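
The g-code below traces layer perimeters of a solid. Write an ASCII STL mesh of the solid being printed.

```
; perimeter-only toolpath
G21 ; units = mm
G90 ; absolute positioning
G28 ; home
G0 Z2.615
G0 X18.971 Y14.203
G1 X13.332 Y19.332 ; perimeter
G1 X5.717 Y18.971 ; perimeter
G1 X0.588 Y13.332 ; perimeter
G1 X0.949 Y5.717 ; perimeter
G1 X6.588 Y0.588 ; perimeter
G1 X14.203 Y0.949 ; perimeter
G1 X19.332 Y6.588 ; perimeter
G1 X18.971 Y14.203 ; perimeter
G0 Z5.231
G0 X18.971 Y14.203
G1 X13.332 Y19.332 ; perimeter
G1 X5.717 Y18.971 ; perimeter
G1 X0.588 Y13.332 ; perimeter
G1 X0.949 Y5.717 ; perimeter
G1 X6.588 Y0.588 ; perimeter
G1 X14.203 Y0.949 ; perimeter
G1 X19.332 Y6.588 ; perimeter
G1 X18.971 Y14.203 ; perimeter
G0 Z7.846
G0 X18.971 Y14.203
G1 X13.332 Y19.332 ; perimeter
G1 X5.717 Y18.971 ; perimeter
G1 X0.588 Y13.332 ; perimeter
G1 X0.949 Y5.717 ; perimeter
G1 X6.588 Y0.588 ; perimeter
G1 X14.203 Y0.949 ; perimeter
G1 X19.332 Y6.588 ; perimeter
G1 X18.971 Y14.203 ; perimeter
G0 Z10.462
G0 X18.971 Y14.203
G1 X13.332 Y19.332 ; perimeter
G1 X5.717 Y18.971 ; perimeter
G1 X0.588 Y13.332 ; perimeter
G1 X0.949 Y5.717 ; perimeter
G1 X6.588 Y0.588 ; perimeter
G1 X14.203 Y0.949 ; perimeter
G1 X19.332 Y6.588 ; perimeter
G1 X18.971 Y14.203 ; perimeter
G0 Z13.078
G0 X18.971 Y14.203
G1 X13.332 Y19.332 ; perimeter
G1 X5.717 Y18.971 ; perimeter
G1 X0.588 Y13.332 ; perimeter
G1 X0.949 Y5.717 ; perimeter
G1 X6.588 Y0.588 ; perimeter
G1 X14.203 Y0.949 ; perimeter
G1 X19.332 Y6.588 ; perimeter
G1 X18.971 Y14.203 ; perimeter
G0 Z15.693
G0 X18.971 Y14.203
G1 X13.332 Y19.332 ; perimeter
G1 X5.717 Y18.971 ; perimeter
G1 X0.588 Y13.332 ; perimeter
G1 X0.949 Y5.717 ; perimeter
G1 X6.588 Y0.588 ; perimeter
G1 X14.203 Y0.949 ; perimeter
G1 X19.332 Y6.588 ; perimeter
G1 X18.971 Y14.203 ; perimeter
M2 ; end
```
solid part
  facet normal 0.0000 0.0000 -1.0000
    outer loop
      vertex 5.717 18.971 0.000
      vertex 13.332 19.332 0.000
      vertex 18.971 14.203 0.000
    endloop
  endfacet
  facet normal 0.0000 0.0000 -1.0000
    outer loop
      vertex 0.588 13.332 0.000
      vertex 5.717 18.971 0.000
      vertex 18.971 14.203 0.000
    endloop
  endfacet
  facet normal 0.0000 0.0000 -1.0000
    outer loop
      vertex 0.949 5.717 0.000
      vertex 0.588 13.332 0.000
      vertex 18.971 14.203 0.000
    endloop
  endfacet
  facet normal 0.0000 0.0000 -1.0000
    outer loop
      vertex 6.588 0.588 0.000
      vertex 0.949 5.717 0.000
      vertex 18.971 14.203 0.000
    endloop
  endfacet
  facet normal 0.0000 0.0000 -1.0000
    outer loop
      vertex 14.203 0.949 0.000
      vertex 6.588 0.588 0.000
      vertex 18.971 14.203 0.000
    endloop
  endfacet
  facet normal 0.0000 0.0000 -1.0000
    outer loop
      vertex 19.332 6.588 0.000
      vertex 14.203 0.949 0.000
      vertex 18.971 14.203 0.000
    endloop
  endfacet
  facet normal 0.0000 0.0000 1.0000
    outer loop
      vertex 18.971 14.203 15.693
      vertex 13.332 19.332 15.693
      vertex 5.717 18.971 15.693
    endloop
  endfacet
  facet normal 0.0000 0.0000 1.0000
    outer loop
      vertex 18.971 14.203 15.693
      vertex 5.717 18.971 15.693
      vertex 0.588 13.332 15.693
    endloop
  endfacet
  facet normal 0.0000 0.0000 1.0000
    outer loop
      vertex 18.971 14.203 15.693
      vertex 0.588 13.332 15.693
      vertex 0.949 5.717 15.693
    endloop
  endfacet
  facet normal 0.0000 0.0000 1.0000
    outer loop
      vertex 18.971 14.203 15.693
      vertex 0.949 5.717 15.693
      vertex 6.588 0.588 15.693
    endloop
  endfacet
  facet normal 0.0000 0.0000 1.0000
    outer loop
      vertex 18.971 14.203 15.693
      vertex 6.588 0.588 15.693
      vertex 14.203 0.949 15.693
    endloop
  endfacet
  facet normal 0.0000 0.0000 1.0000
    outer loop
      vertex 18.971 14.203 15.693
      vertex 14.203 0.949 15.693
      vertex 19.332 6.588 15.693
    endloop
  endfacet
  facet normal 0.6729 0.7398 0.0000
    outer loop
      vertex 18.971 14.203 0.000
      vertex 13.332 19.332 0.000
      vertex 13.332 19.332 15.693
    endloop
  endfacet
  facet normal 0.6729 0.7398 0.0000
    outer loop
      vertex 18.971 14.203 0.000
      vertex 13.332 19.332 15.693
      vertex 18.971 14.203 15.693
    endloop
  endfacet
  facet normal -0.0474 0.9989 0.0000
    outer loop
      vertex 13.332 19.332 0.000
      vertex 5.717 18.971 0.000
      vertex 5.717 18.971 15.693
    endloop
  endfacet
  facet normal -0.0474 0.9989 0.0000
    outer loop
      vertex 13.332 19.332 0.000
      vertex 5.717 18.971 15.693
      vertex 13.332 19.332 15.693
    endloop
  endfacet
  facet normal -0.7398 0.6729 0.0000
    outer loop
      vertex 5.717 18.971 0.000
      vertex 0.588 13.332 0.000
      vertex 0.588 13.332 15.693
    endloop
  endfacet
  facet normal -0.7398 0.6729 0.0000
    outer loop
      vertex 5.717 18.971 0.000
      vertex 0.588 13.332 15.693
      vertex 5.717 18.971 15.693
    endloop
  endfacet
  facet normal -0.9989 -0.0474 0.0000
    outer loop
      vertex 0.588 13.332 0.000
      vertex 0.949 5.717 0.000
      vertex 0.949 5.717 15.693
    endloop
  endfacet
  facet normal -0.9989 -0.0474 0.0000
    outer loop
      vertex 0.588 13.332 0.000
      vertex 0.949 5.717 15.693
      vertex 0.588 13.332 15.693
    endloop
  endfacet
  facet normal -0.6729 -0.7398 0.0000
    outer loop
      vertex 0.949 5.717 0.000
      vertex 6.588 0.588 0.000
      vertex 6.588 0.588 15.693
    endloop
  endfacet
  facet normal -0.6729 -0.7398 0.0000
    outer loop
      vertex 0.949 5.717 0.000
      vertex 6.588 0.588 15.693
      vertex 0.949 5.717 15.693
    endloop
  endfacet
  facet normal 0.0474 -0.9989 0.0000
    outer loop
      vertex 6.588 0.588 0.000
      vertex 14.203 0.949 0.000
      vertex 14.203 0.949 15.693
    endloop
  endfacet
  facet normal 0.0474 -0.9989 0.0000
    outer loop
      vertex 6.588 0.588 0.000
      vertex 14.203 0.949 15.693
      vertex 6.588 0.588 15.693
    endloop
  endfacet
  facet normal 0.7398 -0.6729 0.0000
    outer loop
      vertex 14.203 0.949 0.000
      vertex 19.332 6.588 0.000
      vertex 19.332 6.588 15.693
    endloop
  endfacet
  facet normal 0.7398 -0.6729 0.0000
    outer loop
      vertex 14.203 0.949 0.000
      vertex 19.332 6.588 15.693
      vertex 14.203 0.949 15.693
    endloop
  endfacet
  facet normal 0.9989 0.0474 0.0000
    outer loop
      vertex 19.332 6.588 0.000
      vertex 18.971 14.203 0.000
      vertex 18.971 14.203 15.693
    endloop
  endfacet
  facet normal 0.9989 0.0474 0.0000
    outer loop
      vertex 19.332 6.588 0.000
      vertex 18.971 14.203 15.693
      vertex 19.332 6.588 15.693
    endloop
  endfacet
endsolid part

The G0 Z moves step by Δz≈2.615 mm. Every layer's G1 loop is the same polygon, so the solid is a straight extrusion of it from z=0 to z≈15.7. Closing with flat bottom and top caps and triangulating gives 28 facets — a regular 8-sided prism (a cylinder approximated with 8 flat sides), circumscribed radius ≈ 9.96 mm, height ≈ 15.7 mm.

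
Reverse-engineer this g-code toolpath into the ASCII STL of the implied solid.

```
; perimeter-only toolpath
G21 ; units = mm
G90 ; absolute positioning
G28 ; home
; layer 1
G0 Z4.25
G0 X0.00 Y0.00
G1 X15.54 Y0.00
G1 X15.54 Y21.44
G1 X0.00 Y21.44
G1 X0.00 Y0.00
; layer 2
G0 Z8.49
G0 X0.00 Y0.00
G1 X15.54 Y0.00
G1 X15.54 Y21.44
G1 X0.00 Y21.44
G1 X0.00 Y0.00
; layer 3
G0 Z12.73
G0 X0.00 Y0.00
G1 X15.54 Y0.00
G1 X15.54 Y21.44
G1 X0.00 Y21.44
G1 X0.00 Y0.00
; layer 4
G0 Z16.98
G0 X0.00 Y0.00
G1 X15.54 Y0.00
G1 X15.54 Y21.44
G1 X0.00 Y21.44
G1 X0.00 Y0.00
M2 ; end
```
solid part
  facet normal 0.0000 0.0000 -1.0000
    outer loop
      vertex 15.54 21.44 0.00
      vertex 15.54 0.00 0.00
      vertex 0.00 0.00 0.00
    endloop
  endfacet
  facet normal 0.0000 0.0000 -1.0000
    outer loop
      vertex 0.00 21.44 0.00
      vertex 15.54 21.44 0.00
      vertex 0.00 0.00 0.00
    endloop
  endfacet
  facet normal 0.0000 0.0000 1.0000
    outer loop
      vertex 0.00 0.00 16.98
      vertex 15.54 0.00 16.98
      vertex 15.54 21.44 16.98
    endloop
  endfacet
  facet normal 0.0000 0.0000 1.0000
    outer loop
      vertex 0.00 0.00 16.98
      vertex 15.54 21.44 16.98
      vertex 0.00 21.44 16.98
    endloop
  endfacet
  facet normal 0.0000 -1.0000 0.0000
    outer loop
      vertex 0.00 0.00 0.00
      vertex 15.54 0.00 0.00
      vertex 15.54 0.00 16.98
    endloop
  endfacet
  facet normal 0.0000 -1.0000 0.0000
    outer loop
      vertex 0.00 0.00 0.00
      vertex 15.54 0.00 16.98
      vertex 0.00 0.00 16.98
    endloop
  endfacet
  facet normal 0.0000 1.0000 0.0000
    outer loop
      vertex 15.54 21.44 16.98
      vertex 15.54 21.44 0.00
      vertex 0.00 21.44 0.00
    endloop
  endfacet
  facet normal 0.0000 1.0000 0.0000
    outer loop
      vertex 0.00 21.44 16.98
      vertex 15.54 21.44 16.98
      vertex 0.00 21.44 0.00
    endloop
  endfacet
  facet normal -1.0000 0.0000 0.0000
    outer loop
      vertex 0.00 21.44 16.98
      vertex 0.00 21.44 0.00
      vertex 0.00 0.00 0.00
    endloop
  endfacet
  facet normal -1.0000 0.0000 0.0000
    outer loop
      vertex 0.00 0.00 16.98
      vertex 0.00 21.44 16.98
      vertex 0.00 0.00 0.00
    endloop
  endfacet
  facet normal 1.0000 0.0000 0.0000
    outer loop
      vertex 15.54 0.00 0.00
      vertex 15.54 21.44 0.00
      vertex 15.54 21.44 16.98
    endloop
  endfacet
  facet normal 1.0000 0.0000 0.0000
    outer loop
      vertex 15.54 0.00 0.00
      vertex 15.54 21.44 16.98
      vertex 15.54 0.00 16.98
    endloop
  endfacet
endsolid part

The G0 Z moves step by Δz≈4.25 mm. Every layer's G1 loop is the same polygon, so the solid is a straight extrusion of it from z=0 to z≈17. Closing with flat bottom and top caps and triangulating gives 12 facets — a rectangular box, roughly 15.5 × 21.4 mm footprint and 17 mm tall.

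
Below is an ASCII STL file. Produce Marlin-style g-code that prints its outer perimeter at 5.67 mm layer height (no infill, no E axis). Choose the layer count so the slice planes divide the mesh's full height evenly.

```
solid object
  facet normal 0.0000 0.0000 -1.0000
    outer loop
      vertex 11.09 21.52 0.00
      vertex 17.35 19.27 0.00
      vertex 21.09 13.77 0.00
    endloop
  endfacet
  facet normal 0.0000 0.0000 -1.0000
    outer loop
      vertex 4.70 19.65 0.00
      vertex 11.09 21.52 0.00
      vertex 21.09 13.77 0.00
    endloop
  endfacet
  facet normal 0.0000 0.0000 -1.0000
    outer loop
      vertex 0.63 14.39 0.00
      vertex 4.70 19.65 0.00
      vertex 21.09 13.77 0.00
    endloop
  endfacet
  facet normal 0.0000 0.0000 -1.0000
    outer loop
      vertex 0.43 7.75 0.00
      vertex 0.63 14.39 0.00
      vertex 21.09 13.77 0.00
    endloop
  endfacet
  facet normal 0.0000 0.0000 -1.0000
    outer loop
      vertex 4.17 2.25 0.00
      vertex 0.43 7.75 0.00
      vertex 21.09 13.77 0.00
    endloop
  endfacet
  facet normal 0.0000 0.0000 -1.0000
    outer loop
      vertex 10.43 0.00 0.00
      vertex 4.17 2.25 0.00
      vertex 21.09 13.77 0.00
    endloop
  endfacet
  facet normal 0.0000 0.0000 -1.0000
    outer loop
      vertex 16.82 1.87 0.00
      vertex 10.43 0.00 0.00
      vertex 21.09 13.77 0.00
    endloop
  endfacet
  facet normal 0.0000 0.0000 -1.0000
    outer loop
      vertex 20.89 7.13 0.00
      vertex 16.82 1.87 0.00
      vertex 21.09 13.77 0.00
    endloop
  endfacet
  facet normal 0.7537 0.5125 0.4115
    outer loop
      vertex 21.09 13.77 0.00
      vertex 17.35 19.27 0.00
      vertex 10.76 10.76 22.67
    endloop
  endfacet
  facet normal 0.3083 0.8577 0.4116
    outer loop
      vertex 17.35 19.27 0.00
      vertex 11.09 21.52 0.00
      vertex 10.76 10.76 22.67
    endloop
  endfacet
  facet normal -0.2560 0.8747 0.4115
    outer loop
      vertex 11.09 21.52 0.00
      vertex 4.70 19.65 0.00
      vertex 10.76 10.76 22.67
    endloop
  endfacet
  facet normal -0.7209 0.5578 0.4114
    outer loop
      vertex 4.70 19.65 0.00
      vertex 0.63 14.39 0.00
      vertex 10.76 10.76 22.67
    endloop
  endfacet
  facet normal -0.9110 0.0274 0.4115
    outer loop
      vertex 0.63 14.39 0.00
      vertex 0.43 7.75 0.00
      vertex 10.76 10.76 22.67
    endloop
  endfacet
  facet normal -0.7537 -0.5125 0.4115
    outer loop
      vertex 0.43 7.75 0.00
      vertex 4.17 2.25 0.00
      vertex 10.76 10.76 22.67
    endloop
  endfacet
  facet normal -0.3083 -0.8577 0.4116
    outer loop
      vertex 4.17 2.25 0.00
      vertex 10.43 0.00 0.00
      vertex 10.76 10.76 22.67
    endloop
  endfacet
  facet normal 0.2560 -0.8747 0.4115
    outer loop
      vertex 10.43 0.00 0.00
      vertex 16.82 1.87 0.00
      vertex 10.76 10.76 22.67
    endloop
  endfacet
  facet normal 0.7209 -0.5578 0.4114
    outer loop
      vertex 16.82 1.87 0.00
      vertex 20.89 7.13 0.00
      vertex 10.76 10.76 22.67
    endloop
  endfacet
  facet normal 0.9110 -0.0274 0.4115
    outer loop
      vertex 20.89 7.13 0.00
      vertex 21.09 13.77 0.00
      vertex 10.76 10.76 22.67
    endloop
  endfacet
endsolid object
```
; perimeter-only toolpath
G21 ; units = mm
G90 ; absolute positioning
G28 ; home
; layer 1
G0 Z5.67
G0 X18.51 Y13.02
G1 X15.70 Y17.14
G1 X11.01 Y18.83
G1 X6.21 Y17.43
G1 X3.16 Y13.48
G1 X3.01 Y8.50
G1 X5.82 Y4.38
G1 X10.51 Y2.69
G1 X15.30 Y4.09
G1 X18.36 Y8.04
G1 X18.51 Y13.02
; layer 2
G0 Z11.34
G0 X15.93 Y12.27
G1 X14.05 Y15.02
G1 X10.93 Y16.14
G1 X7.73 Y15.20
G1 X5.70 Y12.57
G1 X5.59 Y9.25
G1 X7.46 Y6.50
G1 X10.59 Y5.38
G1 X13.79 Y6.31
G1 X15.82 Y8.95
G1 X15.93 Y12.27
; layer 3
G0 Z17.00
G0 X13.34 Y11.51
G1 X12.41 Y12.89
G1 X10.84 Y13.45
G1 X9.25 Y12.98
G1 X8.23 Y11.67
G1 X8.18 Y10.01
G1 X9.11 Y8.63
G1 X10.68 Y8.07
G1 X12.28 Y8.54
G1 X13.29 Y9.85
G1 X13.34 Y11.51
M2 ; end

The solid is a regular 10-sided pyramid, base circumscribed radius ≈ 10.8 mm, apex at z ≈ 22.7 mm. Slicing at Δz = 5.67 mm — 4 equal slices spanning the solid's height, so layer i sits at z = i·h/4 — gives 3 non-empty perimeters. Each is a 10-segment closed polygon; G0 lifts to the layer z and rapids to the start vertex, then G1 traces the edges. The cross-section shrinks linearly with z (the slice at the apex is degenerate and omitted).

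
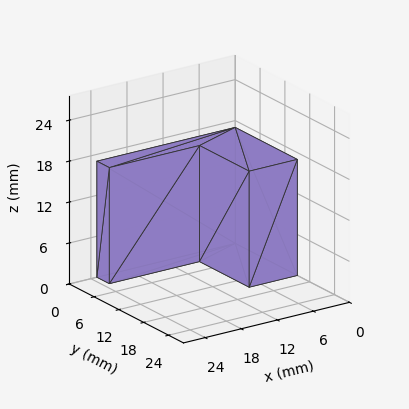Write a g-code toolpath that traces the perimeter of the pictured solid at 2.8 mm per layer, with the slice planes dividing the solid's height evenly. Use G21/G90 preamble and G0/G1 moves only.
Reading the render: the shape is an L-shaped prism: outer 23 × 15 mm, arm thicknesses ≈ 3 mm (horizontal) and 8 mm (vertical), extruded 17 mm in z (dimensions read to the nearest mm from the axis ticks). For the g-code, the solid's height is divided into equal slices at the stated Δz and each level perimeter traced with G1 moves after a G0 lift.

; perimeter-only toolpath
G21 ; units = mm
G90 ; absolute positioning
G28 ; home
; layer 1
G0 Z2.8
G0 X0.0 Y0.0
G1 X23.0 Y0.0
G1 X23.0 Y3.0
G1 X8.0 Y3.0
G1 X8.0 Y15.0
G1 X0.0 Y15.0
G1 X0.0 Y0.0
; layer 2
G0 Z5.7
G0 X0.0 Y0.0
G1 X23.0 Y0.0
G1 X23.0 Y3.0
G1 X8.0 Y3.0
G1 X8.0 Y15.0
G1 X0.0 Y15.0
G1 X0.0 Y0.0
; layer 3
G0 Z8.5
G0 X0.0 Y0.0
G1 X23.0 Y0.0
G1 X23.0 Y3.0
G1 X8.0 Y3.0
G1 X8.0 Y15.0
G1 X0.0 Y15.0
G1 X0.0 Y0.0
; layer 4
G0 Z11.3
G0 X0.0 Y0.0
G1 X23.0 Y0.0
G1 X23.0 Y3.0
G1 X8.0 Y3.0
G1 X8.0 Y15.0
G1 X0.0 Y15.0
G1 X0.0 Y0.0
; layer 5
G0 Z14.2
G0 X0.0 Y0.0
G1 X23.0 Y0.0
G1 X23.0 Y3.0
G1 X8.0 Y3.0
G1 X8.0 Y15.0
G1 X0.0 Y15.0
G1 X0.0 Y0.0
; layer 6
G0 Z17.0
G0 X0.0 Y0.0
G1 X23.0 Y0.0
G1 X23.0 Y3.0
G1 X8.0 Y3.0
G1 X8.0 Y15.0
G1 X0.0 Y15.0
G1 X0.0 Y0.0
M2 ; end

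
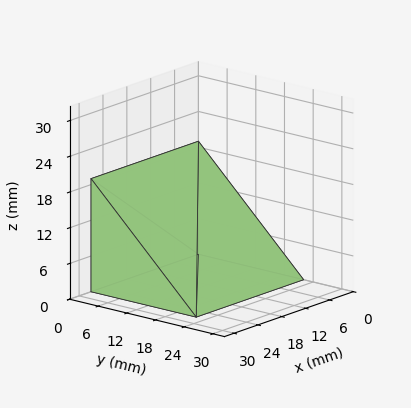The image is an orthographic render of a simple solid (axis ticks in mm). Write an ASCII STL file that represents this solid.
Reading the render: the shape is a wedge (ramp): 27 × 22 mm base, rising to 19 mm along the y=0 edge and sloping linearly to z=0 at y=22 (dimensions read to the nearest mm from the axis ticks). For the STL, each face is triangulated and given an outward normal.

solid part
  facet normal 0.0000 0.0000 -1.0000
    outer loop
      vertex 27.00 22.00 0.00
      vertex 27.00 0.00 0.00
      vertex 0.00 0.00 0.00
    endloop
  endfacet
  facet normal 0.0000 0.0000 -1.0000
    outer loop
      vertex 0.00 22.00 0.00
      vertex 27.00 22.00 0.00
      vertex 0.00 0.00 0.00
    endloop
  endfacet
  facet normal 0.0000 -1.0000 0.0000
    outer loop
      vertex 0.00 0.00 0.00
      vertex 27.00 0.00 0.00
      vertex 27.00 0.00 19.00
    endloop
  endfacet
  facet normal 0.0000 -1.0000 0.0000
    outer loop
      vertex 0.00 0.00 0.00
      vertex 27.00 0.00 19.00
      vertex 0.00 0.00 19.00
    endloop
  endfacet
  facet normal 0.0000 0.6536 0.7568
    outer loop
      vertex 0.00 0.00 19.00
      vertex 27.00 0.00 19.00
      vertex 27.00 22.00 0.00
    endloop
  endfacet
  facet normal 0.0000 0.6536 0.7568
    outer loop
      vertex 0.00 0.00 19.00
      vertex 27.00 22.00 0.00
      vertex 0.00 22.00 0.00
    endloop
  endfacet
  facet normal -1.0000 0.0000 0.0000
    outer loop
      vertex 0.00 0.00 19.00
      vertex 0.00 22.00 0.00
      vertex 0.00 0.00 0.00
    endloop
  endfacet
  facet normal 1.0000 0.0000 0.0000
    outer loop
      vertex 27.00 0.00 0.00
      vertex 27.00 22.00 0.00
      vertex 27.00 0.00 19.00
    endloop
  endfacet
endsolid part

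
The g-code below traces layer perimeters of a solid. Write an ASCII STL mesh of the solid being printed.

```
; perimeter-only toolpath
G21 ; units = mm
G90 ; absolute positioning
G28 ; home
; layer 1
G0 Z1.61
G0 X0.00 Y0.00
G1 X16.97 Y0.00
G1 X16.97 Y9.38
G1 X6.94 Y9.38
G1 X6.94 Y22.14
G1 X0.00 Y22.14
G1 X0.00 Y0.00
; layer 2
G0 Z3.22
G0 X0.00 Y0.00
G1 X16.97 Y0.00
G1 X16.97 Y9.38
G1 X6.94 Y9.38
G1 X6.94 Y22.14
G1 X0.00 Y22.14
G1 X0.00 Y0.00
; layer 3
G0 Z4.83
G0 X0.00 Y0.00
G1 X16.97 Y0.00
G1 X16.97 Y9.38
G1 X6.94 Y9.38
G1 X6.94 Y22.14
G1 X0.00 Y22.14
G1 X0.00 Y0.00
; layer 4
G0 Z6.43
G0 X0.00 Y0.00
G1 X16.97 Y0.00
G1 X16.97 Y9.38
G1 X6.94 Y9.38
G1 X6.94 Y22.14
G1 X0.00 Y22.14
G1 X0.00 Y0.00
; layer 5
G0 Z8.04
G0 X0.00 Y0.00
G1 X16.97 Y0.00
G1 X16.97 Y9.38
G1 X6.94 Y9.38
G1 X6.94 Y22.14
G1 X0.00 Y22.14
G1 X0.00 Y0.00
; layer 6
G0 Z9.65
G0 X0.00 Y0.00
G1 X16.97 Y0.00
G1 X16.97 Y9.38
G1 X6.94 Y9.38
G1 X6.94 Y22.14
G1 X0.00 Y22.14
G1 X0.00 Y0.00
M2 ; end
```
solid part
  facet normal 0.0000 0.0000 -1.0000
    outer loop
      vertex 16.97 9.38 0.00
      vertex 16.97 0.00 0.00
      vertex 0.00 0.00 0.00
    endloop
  endfacet
  facet normal 0.0000 0.0000 -1.0000
    outer loop
      vertex 6.94 9.38 0.00
      vertex 16.97 9.38 0.00
      vertex 0.00 0.00 0.00
    endloop
  endfacet
  facet normal 0.0000 0.0000 -1.0000
    outer loop
      vertex 6.94 22.14 0.00
      vertex 6.94 9.38 0.00
      vertex 0.00 0.00 0.00
    endloop
  endfacet
  facet normal 0.0000 0.0000 -1.0000
    outer loop
      vertex 0.00 22.14 0.00
      vertex 6.94 22.14 0.00
      vertex 0.00 0.00 0.00
    endloop
  endfacet
  facet normal 0.0000 0.0000 1.0000
    outer loop
      vertex 0.00 0.00 9.65
      vertex 16.97 0.00 9.65
      vertex 16.97 9.38 9.65
    endloop
  endfacet
  facet normal 0.0000 0.0000 1.0000
    outer loop
      vertex 0.00 0.00 9.65
      vertex 16.97 9.38 9.65
      vertex 6.94 9.38 9.65
    endloop
  endfacet
  facet normal 0.0000 0.0000 1.0000
    outer loop
      vertex 0.00 0.00 9.65
      vertex 6.94 9.38 9.65
      vertex 6.94 22.14 9.65
    endloop
  endfacet
  facet normal 0.0000 0.0000 1.0000
    outer loop
      vertex 0.00 0.00 9.65
      vertex 6.94 22.14 9.65
      vertex 0.00 22.14 9.65
    endloop
  endfacet
  facet normal 0.0000 -1.0000 0.0000
    outer loop
      vertex 0.00 0.00 0.00
      vertex 16.97 0.00 0.00
      vertex 16.97 0.00 9.65
    endloop
  endfacet
  facet normal 0.0000 -1.0000 0.0000
    outer loop
      vertex 0.00 0.00 0.00
      vertex 16.97 0.00 9.65
      vertex 0.00 0.00 9.65
    endloop
  endfacet
  facet normal 1.0000 0.0000 0.0000
    outer loop
      vertex 16.97 0.00 0.00
      vertex 16.97 9.38 0.00
      vertex 16.97 9.38 9.65
    endloop
  endfacet
  facet normal 1.0000 0.0000 0.0000
    outer loop
      vertex 16.97 0.00 0.00
      vertex 16.97 9.38 9.65
      vertex 16.97 0.00 9.65
    endloop
  endfacet
  facet normal 0.0000 1.0000 0.0000
    outer loop
      vertex 16.97 9.38 0.00
      vertex 6.94 9.38 0.00
      vertex 6.94 9.38 9.65
    endloop
  endfacet
  facet normal 0.0000 1.0000 0.0000
    outer loop
      vertex 16.97 9.38 0.00
      vertex 6.94 9.38 9.65
      vertex 16.97 9.38 9.65
    endloop
  endfacet
  facet normal 1.0000 0.0000 0.0000
    outer loop
      vertex 6.94 9.38 0.00
      vertex 6.94 22.14 0.00
      vertex 6.94 22.14 9.65
    endloop
  endfacet
  facet normal 1.0000 0.0000 0.0000
    outer loop
      vertex 6.94 9.38 0.00
      vertex 6.94 22.14 9.65
      vertex 6.94 9.38 9.65
    endloop
  endfacet
  facet normal 0.0000 1.0000 0.0000
    outer loop
      vertex 6.94 22.14 0.00
      vertex 0.00 22.14 0.00
      vertex 0.00 22.14 9.65
    endloop
  endfacet
  facet normal 0.0000 1.0000 0.0000
    outer loop
      vertex 6.94 22.14 0.00
      vertex 0.00 22.14 9.65
      vertex 6.94 22.14 9.65
    endloop
  endfacet
  facet normal -1.0000 0.0000 0.0000
    outer loop
      vertex 0.00 22.14 0.00
      vertex 0.00 0.00 0.00
      vertex 0.00 0.00 9.65
    endloop
  endfacet
  facet normal -1.0000 0.0000 0.0000
    outer loop
      vertex 0.00 22.14 0.00
      vertex 0.00 0.00 9.65
      vertex 0.00 22.14 9.65
    endloop
  endfacet
endsolid part

The G0 Z moves step by Δz≈1.61 mm. Every layer's G1 loop is the same polygon, so the solid is a straight extrusion of it from z=0 to z≈9.65. Closing with flat bottom and top caps and triangulating gives 20 facets — an L-shaped prism: outer 17 × 22.1 mm, arm thicknesses ≈ 9.38 mm (horizontal) and 6.94 mm (vertical), extruded 9.65 mm in z.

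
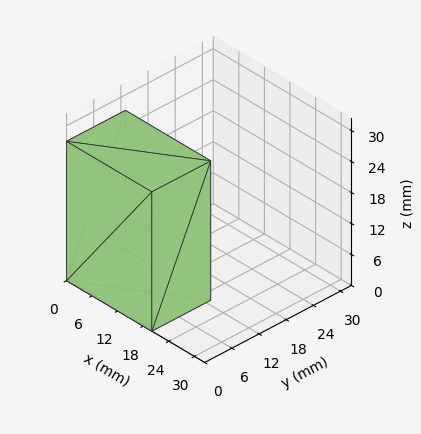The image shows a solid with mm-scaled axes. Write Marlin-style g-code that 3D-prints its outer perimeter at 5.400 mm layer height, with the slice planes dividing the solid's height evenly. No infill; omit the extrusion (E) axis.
Reading the render: the shape is a rectangular box, roughly 20 × 13 mm footprint and 27 mm tall (dimensions read to the nearest mm from the axis ticks). For the g-code, the solid's height is divided into equal slices at the stated Δz and each level perimeter traced with G1 moves after a G0 lift.

; perimeter-only toolpath
G21 ; units = mm
G90 ; absolute positioning
G28 ; home
; layer 1
G0 Z5.400
G0 X0.000 Y0.000
G1 X20.000 Y0.000
G1 X20.000 Y13.000
G1 X0.000 Y13.000
G1 X0.000 Y0.000
; layer 2
G0 Z10.800
G0 X0.000 Y0.000
G1 X20.000 Y0.000
G1 X20.000 Y13.000
G1 X0.000 Y13.000
G1 X0.000 Y0.000
; layer 3
G0 Z16.200
G0 X0.000 Y0.000
G1 X20.000 Y0.000
G1 X20.000 Y13.000
G1 X0.000 Y13.000
G1 X0.000 Y0.000
; layer 4
G0 Z21.600
G0 X0.000 Y0.000
G1 X20.000 Y0.000
G1 X20.000 Y13.000
G1 X0.000 Y13.000
G1 X0.000 Y0.000
; layer 5
G0 Z27.000
G0 X0.000 Y0.000
G1 X20.000 Y0.000
G1 X20.000 Y13.000
G1 X0.000 Y13.000
G1 X0.000 Y0.000
M2 ; end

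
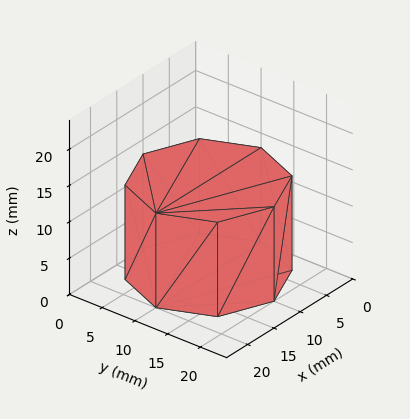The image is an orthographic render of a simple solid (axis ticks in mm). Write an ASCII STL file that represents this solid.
Reading the render: the shape is a regular 8-sided prism (a cylinder approximated with 8 flat sides), circumscribed radius ≈ 10 mm, height ≈ 13 mm (dimensions read to the nearest mm from the axis ticks). For the STL, each face is triangulated and given an outward normal.

solid part
  facet normal 0.0000 0.0000 -1.0000
    outer loop
      vertex 10.00 20.00 0.00
      vertex 17.07 17.07 0.00
      vertex 20.00 10.00 0.00
    endloop
  endfacet
  facet normal 0.0000 0.0000 -1.0000
    outer loop
      vertex 2.93 17.07 0.00
      vertex 10.00 20.00 0.00
      vertex 20.00 10.00 0.00
    endloop
  endfacet
  facet normal 0.0000 0.0000 -1.0000
    outer loop
      vertex 0.00 10.00 0.00
      vertex 2.93 17.07 0.00
      vertex 20.00 10.00 0.00
    endloop
  endfacet
  facet normal 0.0000 0.0000 -1.0000
    outer loop
      vertex 2.93 2.93 0.00
      vertex 0.00 10.00 0.00
      vertex 20.00 10.00 0.00
    endloop
  endfacet
  facet normal 0.0000 0.0000 -1.0000
    outer loop
      vertex 10.00 0.00 0.00
      vertex 2.93 2.93 0.00
      vertex 20.00 10.00 0.00
    endloop
  endfacet
  facet normal 0.0000 0.0000 -1.0000
    outer loop
      vertex 17.07 2.93 0.00
      vertex 10.00 0.00 0.00
      vertex 20.00 10.00 0.00
    endloop
  endfacet
  facet normal 0.0000 0.0000 1.0000
    outer loop
      vertex 20.00 10.00 13.00
      vertex 17.07 17.07 13.00
      vertex 10.00 20.00 13.00
    endloop
  endfacet
  facet normal 0.0000 0.0000 1.0000
    outer loop
      vertex 20.00 10.00 13.00
      vertex 10.00 20.00 13.00
      vertex 2.93 17.07 13.00
    endloop
  endfacet
  facet normal 0.0000 0.0000 1.0000
    outer loop
      vertex 20.00 10.00 13.00
      vertex 2.93 17.07 13.00
      vertex 0.00 10.00 13.00
    endloop
  endfacet
  facet normal 0.0000 0.0000 1.0000
    outer loop
      vertex 20.00 10.00 13.00
      vertex 0.00 10.00 13.00
      vertex 2.93 2.93 13.00
    endloop
  endfacet
  facet normal 0.0000 0.0000 1.0000
    outer loop
      vertex 20.00 10.00 13.00
      vertex 2.93 2.93 13.00
      vertex 10.00 0.00 13.00
    endloop
  endfacet
  facet normal 0.0000 0.0000 1.0000
    outer loop
      vertex 20.00 10.00 13.00
      vertex 10.00 0.00 13.00
      vertex 17.07 2.93 13.00
    endloop
  endfacet
  facet normal 0.9238 0.3829 0.0000
    outer loop
      vertex 20.00 10.00 0.00
      vertex 17.07 17.07 0.00
      vertex 17.07 17.07 13.00
    endloop
  endfacet
  facet normal 0.9238 0.3829 0.0000
    outer loop
      vertex 20.00 10.00 0.00
      vertex 17.07 17.07 13.00
      vertex 20.00 10.00 13.00
    endloop
  endfacet
  facet normal 0.3829 0.9238 0.0000
    outer loop
      vertex 17.07 17.07 0.00
      vertex 10.00 20.00 0.00
      vertex 10.00 20.00 13.00
    endloop
  endfacet
  facet normal 0.3829 0.9238 0.0000
    outer loop
      vertex 17.07 17.07 0.00
      vertex 10.00 20.00 13.00
      vertex 17.07 17.07 13.00
    endloop
  endfacet
  facet normal -0.3829 0.9238 0.0000
    outer loop
      vertex 10.00 20.00 0.00
      vertex 2.93 17.07 0.00
      vertex 2.93 17.07 13.00
    endloop
  endfacet
  facet normal -0.3829 0.9238 0.0000
    outer loop
      vertex 10.00 20.00 0.00
      vertex 2.93 17.07 13.00
      vertex 10.00 20.00 13.00
    endloop
  endfacet
  facet normal -0.9238 0.3829 0.0000
    outer loop
      vertex 2.93 17.07 0.00
      vertex 0.00 10.00 0.00
      vertex 0.00 10.00 13.00
    endloop
  endfacet
  facet normal -0.9238 0.3829 0.0000
    outer loop
      vertex 2.93 17.07 0.00
      vertex 0.00 10.00 13.00
      vertex 2.93 17.07 13.00
    endloop
  endfacet
  facet normal -0.9238 -0.3829 0.0000
    outer loop
      vertex 0.00 10.00 0.00
      vertex 2.93 2.93 0.00
      vertex 2.93 2.93 13.00
    endloop
  endfacet
  facet normal -0.9238 -0.3829 0.0000
    outer loop
      vertex 0.00 10.00 0.00
      vertex 2.93 2.93 13.00
      vertex 0.00 10.00 13.00
    endloop
  endfacet
  facet normal -0.3829 -0.9238 0.0000
    outer loop
      vertex 2.93 2.93 0.00
      vertex 10.00 0.00 0.00
      vertex 10.00 0.00 13.00
    endloop
  endfacet
  facet normal -0.3829 -0.9238 0.0000
    outer loop
      vertex 2.93 2.93 0.00
      vertex 10.00 0.00 13.00
      vertex 2.93 2.93 13.00
    endloop
  endfacet
  facet normal 0.3829 -0.9238 0.0000
    outer loop
      vertex 10.00 0.00 0.00
      vertex 17.07 2.93 0.00
      vertex 17.07 2.93 13.00
    endloop
  endfacet
  facet normal 0.3829 -0.9238 0.0000
    outer loop
      vertex 10.00 0.00 0.00
      vertex 17.07 2.93 13.00
      vertex 10.00 0.00 13.00
    endloop
  endfacet
  facet normal 0.9238 -0.3829 0.0000
    outer loop
      vertex 17.07 2.93 0.00
      vertex 20.00 10.00 0.00
      vertex 20.00 10.00 13.00
    endloop
  endfacet
  facet normal 0.9238 -0.3829 0.0000
    outer loop
      vertex 17.07 2.93 0.00
      vertex 20.00 10.00 13.00
      vertex 17.07 2.93 13.00
    endloop
  endfacet
endsolid part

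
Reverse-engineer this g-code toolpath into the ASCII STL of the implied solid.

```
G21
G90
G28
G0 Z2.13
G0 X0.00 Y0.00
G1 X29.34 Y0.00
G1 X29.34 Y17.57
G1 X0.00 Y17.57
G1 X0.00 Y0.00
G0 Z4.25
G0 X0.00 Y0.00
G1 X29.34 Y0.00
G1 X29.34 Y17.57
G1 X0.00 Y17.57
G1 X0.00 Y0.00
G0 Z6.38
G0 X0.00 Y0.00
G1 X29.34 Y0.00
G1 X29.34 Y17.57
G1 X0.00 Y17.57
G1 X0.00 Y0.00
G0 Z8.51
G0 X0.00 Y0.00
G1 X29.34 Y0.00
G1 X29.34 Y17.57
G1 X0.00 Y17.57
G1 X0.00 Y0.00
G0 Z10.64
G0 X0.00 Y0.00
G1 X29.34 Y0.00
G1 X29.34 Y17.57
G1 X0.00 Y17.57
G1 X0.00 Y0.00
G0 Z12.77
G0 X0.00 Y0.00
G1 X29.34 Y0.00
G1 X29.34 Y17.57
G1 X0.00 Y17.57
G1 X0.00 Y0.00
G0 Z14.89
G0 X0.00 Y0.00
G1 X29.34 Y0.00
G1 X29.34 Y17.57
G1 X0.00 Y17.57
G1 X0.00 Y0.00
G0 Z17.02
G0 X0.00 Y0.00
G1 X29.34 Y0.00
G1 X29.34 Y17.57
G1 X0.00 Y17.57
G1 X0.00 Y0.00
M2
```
solid part
  facet normal 0.0000 0.0000 -1.0000
    outer loop
      vertex 29.34 17.57 0.00
      vertex 29.34 0.00 0.00
      vertex 0.00 0.00 0.00
    endloop
  endfacet
  facet normal 0.0000 0.0000 -1.0000
    outer loop
      vertex 0.00 17.57 0.00
      vertex 29.34 17.57 0.00
      vertex 0.00 0.00 0.00
    endloop
  endfacet
  facet normal 0.0000 0.0000 1.0000
    outer loop
      vertex 0.00 0.00 17.02
      vertex 29.34 0.00 17.02
      vertex 29.34 17.57 17.02
    endloop
  endfacet
  facet normal 0.0000 0.0000 1.0000
    outer loop
      vertex 0.00 0.00 17.02
      vertex 29.34 17.57 17.02
      vertex 0.00 17.57 17.02
    endloop
  endfacet
  facet normal 0.0000 -1.0000 0.0000
    outer loop
      vertex 0.00 0.00 0.00
      vertex 29.34 0.00 0.00
      vertex 29.34 0.00 17.02
    endloop
  endfacet
  facet normal 0.0000 -1.0000 0.0000
    outer loop
      vertex 0.00 0.00 0.00
      vertex 29.34 0.00 17.02
      vertex 0.00 0.00 17.02
    endloop
  endfacet
  facet normal 0.0000 1.0000 0.0000
    outer loop
      vertex 29.34 17.57 17.02
      vertex 29.34 17.57 0.00
      vertex 0.00 17.57 0.00
    endloop
  endfacet
  facet normal 0.0000 1.0000 0.0000
    outer loop
      vertex 0.00 17.57 17.02
      vertex 29.34 17.57 17.02
      vertex 0.00 17.57 0.00
    endloop
  endfacet
  facet normal -1.0000 0.0000 0.0000
    outer loop
      vertex 0.00 17.57 17.02
      vertex 0.00 17.57 0.00
      vertex 0.00 0.00 0.00
    endloop
  endfacet
  facet normal -1.0000 0.0000 0.0000
    outer loop
      vertex 0.00 0.00 17.02
      vertex 0.00 17.57 17.02
      vertex 0.00 0.00 0.00
    endloop
  endfacet
  facet normal 1.0000 0.0000 0.0000
    outer loop
      vertex 29.34 0.00 0.00
      vertex 29.34 17.57 0.00
      vertex 29.34 17.57 17.02
    endloop
  endfacet
  facet normal 1.0000 0.0000 0.0000
    outer loop
      vertex 29.34 0.00 0.00
      vertex 29.34 17.57 17.02
      vertex 29.34 0.00 17.02
    endloop
  endfacet
endsolid part

The G0 Z moves step by Δz≈2.13 mm. Every layer's G1 loop is the same polygon, so the solid is a straight extrusion of it from z=0 to z≈17. Closing with flat bottom and top caps and triangulating gives 12 facets — a rectangular box, roughly 29.3 × 17.6 mm footprint and 17 mm tall.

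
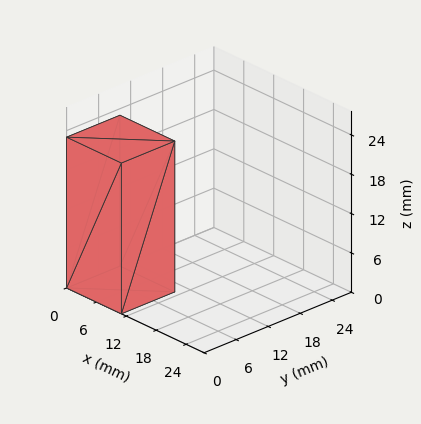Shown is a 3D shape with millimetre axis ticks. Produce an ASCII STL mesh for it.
Reading the render: the shape is a rectangular box, roughly 11 × 10 mm footprint and 23 mm tall (dimensions read to the nearest mm from the axis ticks). For the STL, each face is triangulated and given an outward normal.

solid part
  facet normal 0.0000 0.0000 -1.0000
    outer loop
      vertex 11.000 10.000 0.000
      vertex 11.000 0.000 0.000
      vertex 0.000 0.000 0.000
    endloop
  endfacet
  facet normal 0.0000 0.0000 -1.0000
    outer loop
      vertex 0.000 10.000 0.000
      vertex 11.000 10.000 0.000
      vertex 0.000 0.000 0.000
    endloop
  endfacet
  facet normal 0.0000 0.0000 1.0000
    outer loop
      vertex 0.000 0.000 23.000
      vertex 11.000 0.000 23.000
      vertex 11.000 10.000 23.000
    endloop
  endfacet
  facet normal 0.0000 0.0000 1.0000
    outer loop
      vertex 0.000 0.000 23.000
      vertex 11.000 10.000 23.000
      vertex 0.000 10.000 23.000
    endloop
  endfacet
  facet normal 0.0000 -1.0000 0.0000
    outer loop
      vertex 0.000 0.000 0.000
      vertex 11.000 0.000 0.000
      vertex 11.000 0.000 23.000
    endloop
  endfacet
  facet normal 0.0000 -1.0000 0.0000
    outer loop
      vertex 0.000 0.000 0.000
      vertex 11.000 0.000 23.000
      vertex 0.000 0.000 23.000
    endloop
  endfacet
  facet normal 0.0000 1.0000 0.0000
    outer loop
      vertex 11.000 10.000 23.000
      vertex 11.000 10.000 0.000
      vertex 0.000 10.000 0.000
    endloop
  endfacet
  facet normal 0.0000 1.0000 0.0000
    outer loop
      vertex 0.000 10.000 23.000
      vertex 11.000 10.000 23.000
      vertex 0.000 10.000 0.000
    endloop
  endfacet
  facet normal -1.0000 0.0000 0.0000
    outer loop
      vertex 0.000 10.000 23.000
      vertex 0.000 10.000 0.000
      vertex 0.000 0.000 0.000
    endloop
  endfacet
  facet normal -1.0000 0.0000 0.0000
    outer loop
      vertex 0.000 0.000 23.000
      vertex 0.000 10.000 23.000
      vertex 0.000 0.000 0.000
    endloop
  endfacet
  facet normal 1.0000 0.0000 0.0000
    outer loop
      vertex 11.000 0.000 0.000
      vertex 11.000 10.000 0.000
      vertex 11.000 10.000 23.000
    endloop
  endfacet
  facet normal 1.0000 0.0000 0.0000
    outer loop
      vertex 11.000 0.000 0.000
      vertex 11.000 10.000 23.000
      vertex 11.000 0.000 23.000
    endloop
  endfacet
endsolid part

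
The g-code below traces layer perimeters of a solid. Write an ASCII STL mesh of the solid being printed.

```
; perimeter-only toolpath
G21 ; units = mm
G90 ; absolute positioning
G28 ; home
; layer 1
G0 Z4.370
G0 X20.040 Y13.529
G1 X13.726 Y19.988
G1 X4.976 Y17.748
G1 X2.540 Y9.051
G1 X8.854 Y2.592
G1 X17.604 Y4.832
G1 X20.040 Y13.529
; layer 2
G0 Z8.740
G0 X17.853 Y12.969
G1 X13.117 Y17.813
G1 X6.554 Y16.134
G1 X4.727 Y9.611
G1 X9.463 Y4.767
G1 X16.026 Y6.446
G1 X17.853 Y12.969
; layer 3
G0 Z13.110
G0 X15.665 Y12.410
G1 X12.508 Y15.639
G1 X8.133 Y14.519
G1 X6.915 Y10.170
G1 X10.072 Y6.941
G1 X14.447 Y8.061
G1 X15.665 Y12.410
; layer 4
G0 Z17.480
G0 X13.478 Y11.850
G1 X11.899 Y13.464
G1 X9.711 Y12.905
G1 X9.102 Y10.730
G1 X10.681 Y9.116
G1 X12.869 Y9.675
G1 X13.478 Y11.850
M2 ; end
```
solid part
  facet normal 0.0000 0.0000 -1.0000
    outer loop
      vertex 3.397 19.363 0.000
      vertex 14.335 22.162 0.000
      vertex 22.228 14.089 0.000
    endloop
  endfacet
  facet normal 0.0000 0.0000 -1.0000
    outer loop
      vertex 0.352 8.491 0.000
      vertex 3.397 19.363 0.000
      vertex 22.228 14.089 0.000
    endloop
  endfacet
  facet normal 0.0000 0.0000 -1.0000
    outer loop
      vertex 8.245 0.418 0.000
      vertex 0.352 8.491 0.000
      vertex 22.228 14.089 0.000
    endloop
  endfacet
  facet normal 0.0000 0.0000 -1.0000
    outer loop
      vertex 19.183 3.217 0.000
      vertex 8.245 0.418 0.000
      vertex 22.228 14.089 0.000
    endloop
  endfacet
  facet normal 0.6527 0.6381 0.4085
    outer loop
      vertex 22.228 14.089 0.000
      vertex 14.335 22.162 0.000
      vertex 11.290 11.290 21.850
    endloop
  endfacet
  facet normal -0.2263 0.8843 0.4085
    outer loop
      vertex 14.335 22.162 0.000
      vertex 3.397 19.363 0.000
      vertex 11.290 11.290 21.850
    endloop
  endfacet
  facet normal -0.8790 0.2462 0.4085
    outer loop
      vertex 3.397 19.363 0.000
      vertex 0.352 8.491 0.000
      vertex 11.290 11.290 21.850
    endloop
  endfacet
  facet normal -0.6527 -0.6381 0.4085
    outer loop
      vertex 0.352 8.491 0.000
      vertex 8.245 0.418 0.000
      vertex 11.290 11.290 21.850
    endloop
  endfacet
  facet normal 0.2263 -0.8843 0.4085
    outer loop
      vertex 8.245 0.418 0.000
      vertex 19.183 3.217 0.000
      vertex 11.290 11.290 21.850
    endloop
  endfacet
  facet normal 0.8790 -0.2462 0.4085
    outer loop
      vertex 19.183 3.217 0.000
      vertex 22.228 14.089 0.000
      vertex 11.290 11.290 21.850
    endloop
  endfacet
endsolid part

The G0 Z moves step by Δz≈4.370 mm. The G1 loops shrink linearly with z, so the solid tapers from its base footprint up to z≈21.9. Closing with a flat bottom cap and the tapered top and triangulating gives 10 facets — a regular 6-sided pyramid, base circumscribed radius ≈ 11.3 mm, apex at z ≈ 21.9 mm.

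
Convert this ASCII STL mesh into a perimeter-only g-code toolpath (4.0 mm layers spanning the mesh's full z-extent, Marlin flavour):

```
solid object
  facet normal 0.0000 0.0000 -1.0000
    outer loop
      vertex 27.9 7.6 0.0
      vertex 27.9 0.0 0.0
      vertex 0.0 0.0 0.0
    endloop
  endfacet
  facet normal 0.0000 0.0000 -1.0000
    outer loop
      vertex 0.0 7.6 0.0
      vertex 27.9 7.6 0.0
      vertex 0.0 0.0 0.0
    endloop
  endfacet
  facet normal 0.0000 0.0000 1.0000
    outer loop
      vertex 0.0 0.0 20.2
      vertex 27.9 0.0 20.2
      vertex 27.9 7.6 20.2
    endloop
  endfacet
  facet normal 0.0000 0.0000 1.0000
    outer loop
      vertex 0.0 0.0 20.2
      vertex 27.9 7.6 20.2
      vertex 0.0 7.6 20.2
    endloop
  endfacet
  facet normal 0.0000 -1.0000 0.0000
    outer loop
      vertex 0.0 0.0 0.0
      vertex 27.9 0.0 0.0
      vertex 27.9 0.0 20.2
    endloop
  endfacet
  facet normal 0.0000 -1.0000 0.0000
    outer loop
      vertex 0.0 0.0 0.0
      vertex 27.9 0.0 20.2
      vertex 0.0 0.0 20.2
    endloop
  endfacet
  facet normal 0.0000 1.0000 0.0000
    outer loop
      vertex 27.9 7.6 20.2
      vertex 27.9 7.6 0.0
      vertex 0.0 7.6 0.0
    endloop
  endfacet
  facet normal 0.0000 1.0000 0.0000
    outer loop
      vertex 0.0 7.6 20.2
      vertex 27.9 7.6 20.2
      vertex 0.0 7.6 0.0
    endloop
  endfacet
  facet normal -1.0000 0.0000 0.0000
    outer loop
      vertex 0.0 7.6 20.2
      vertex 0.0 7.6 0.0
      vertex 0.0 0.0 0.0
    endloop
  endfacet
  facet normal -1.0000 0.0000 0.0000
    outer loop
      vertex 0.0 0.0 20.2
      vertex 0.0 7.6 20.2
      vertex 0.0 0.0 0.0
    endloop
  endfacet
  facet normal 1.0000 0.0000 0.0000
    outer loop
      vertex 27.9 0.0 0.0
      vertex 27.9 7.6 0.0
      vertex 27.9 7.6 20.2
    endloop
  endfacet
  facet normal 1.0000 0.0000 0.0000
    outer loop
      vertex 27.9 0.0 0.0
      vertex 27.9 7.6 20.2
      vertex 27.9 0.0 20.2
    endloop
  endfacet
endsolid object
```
; perimeter-only toolpath
G21 ; units = mm
G90 ; absolute positioning
G28 ; home
; layer 1
G0 Z4.0
G0 X0.0 Y0.0
G1 X27.9 Y0.0
G1 X27.9 Y7.6
G1 X0.0 Y7.6
G1 X0.0 Y0.0
; layer 2
G0 Z8.1
G0 X0.0 Y0.0
G1 X27.9 Y0.0
G1 X27.9 Y7.6
G1 X0.0 Y7.6
G1 X0.0 Y0.0
; layer 3
G0 Z12.1
G0 X0.0 Y0.0
G1 X27.9 Y0.0
G1 X27.9 Y7.6
G1 X0.0 Y7.6
G1 X0.0 Y0.0
; layer 4
G0 Z16.2
G0 X0.0 Y0.0
G1 X27.9 Y0.0
G1 X27.9 Y7.6
G1 X0.0 Y7.6
G1 X0.0 Y0.0
; layer 5
G0 Z20.2
G0 X0.0 Y0.0
G1 X27.9 Y0.0
G1 X27.9 Y7.6
G1 X0.0 Y7.6
G1 X0.0 Y0.0
M2 ; end

The solid is a rectangular box, roughly 27.9 × 7.6 mm footprint and 20.2 mm tall. Slicing at Δz = 4.0 mm — 5 equal slices spanning the solid's height, so layer i sits at z = i·h/5 — gives 5 non-empty perimeters. Each is a 4-segment closed polygon; G0 lifts to the layer z and rapids to the start vertex, then G1 traces the edges.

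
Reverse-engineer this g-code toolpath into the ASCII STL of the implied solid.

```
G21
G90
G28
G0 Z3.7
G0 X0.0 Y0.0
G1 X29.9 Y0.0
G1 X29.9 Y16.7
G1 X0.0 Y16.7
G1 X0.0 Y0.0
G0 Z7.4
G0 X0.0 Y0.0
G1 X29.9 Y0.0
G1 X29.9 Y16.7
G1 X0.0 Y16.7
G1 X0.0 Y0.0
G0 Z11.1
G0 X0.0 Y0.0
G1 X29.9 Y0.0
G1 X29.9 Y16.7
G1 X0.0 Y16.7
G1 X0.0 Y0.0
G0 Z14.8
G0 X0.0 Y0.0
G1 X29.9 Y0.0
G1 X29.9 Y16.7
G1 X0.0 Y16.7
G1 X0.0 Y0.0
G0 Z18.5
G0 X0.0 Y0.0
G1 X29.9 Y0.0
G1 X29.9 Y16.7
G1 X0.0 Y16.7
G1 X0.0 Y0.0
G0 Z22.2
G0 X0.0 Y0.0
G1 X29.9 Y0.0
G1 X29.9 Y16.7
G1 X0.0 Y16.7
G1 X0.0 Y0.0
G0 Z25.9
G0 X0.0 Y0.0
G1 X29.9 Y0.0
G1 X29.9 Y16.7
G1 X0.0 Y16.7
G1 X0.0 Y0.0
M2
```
solid part
  facet normal 0.0000 0.0000 -1.0000
    outer loop
      vertex 29.9 16.7 0.0
      vertex 29.9 0.0 0.0
      vertex 0.0 0.0 0.0
    endloop
  endfacet
  facet normal 0.0000 0.0000 -1.0000
    outer loop
      vertex 0.0 16.7 0.0
      vertex 29.9 16.7 0.0
      vertex 0.0 0.0 0.0
    endloop
  endfacet
  facet normal 0.0000 0.0000 1.0000
    outer loop
      vertex 0.0 0.0 25.9
      vertex 29.9 0.0 25.9
      vertex 29.9 16.7 25.9
    endloop
  endfacet
  facet normal 0.0000 0.0000 1.0000
    outer loop
      vertex 0.0 0.0 25.9
      vertex 29.9 16.7 25.9
      vertex 0.0 16.7 25.9
    endloop
  endfacet
  facet normal 0.0000 -1.0000 0.0000
    outer loop
      vertex 0.0 0.0 0.0
      vertex 29.9 0.0 0.0
      vertex 29.9 0.0 25.9
    endloop
  endfacet
  facet normal 0.0000 -1.0000 0.0000
    outer loop
      vertex 0.0 0.0 0.0
      vertex 29.9 0.0 25.9
      vertex 0.0 0.0 25.9
    endloop
  endfacet
  facet normal 0.0000 1.0000 0.0000
    outer loop
      vertex 29.9 16.7 25.9
      vertex 29.9 16.7 0.0
      vertex 0.0 16.7 0.0
    endloop
  endfacet
  facet normal 0.0000 1.0000 0.0000
    outer loop
      vertex 0.0 16.7 25.9
      vertex 29.9 16.7 25.9
      vertex 0.0 16.7 0.0
    endloop
  endfacet
  facet normal -1.0000 0.0000 0.0000
    outer loop
      vertex 0.0 16.7 25.9
      vertex 0.0 16.7 0.0
      vertex 0.0 0.0 0.0
    endloop
  endfacet
  facet normal -1.0000 0.0000 0.0000
    outer loop
      vertex 0.0 0.0 25.9
      vertex 0.0 16.7 25.9
      vertex 0.0 0.0 0.0
    endloop
  endfacet
  facet normal 1.0000 0.0000 0.0000
    outer loop
      vertex 29.9 0.0 0.0
      vertex 29.9 16.7 0.0
      vertex 29.9 16.7 25.9
    endloop
  endfacet
  facet normal 1.0000 0.0000 0.0000
    outer loop
      vertex 29.9 0.0 0.0
      vertex 29.9 16.7 25.9
      vertex 29.9 0.0 25.9
    endloop
  endfacet
endsolid part

The G0 Z moves step by Δz≈3.7 mm. Every layer's G1 loop is the same polygon, so the solid is a straight extrusion of it from z=0 to z≈25.9. Closing with flat bottom and top caps and triangulating gives 12 facets — a rectangular box, roughly 29.9 × 16.7 mm footprint and 25.9 mm tall.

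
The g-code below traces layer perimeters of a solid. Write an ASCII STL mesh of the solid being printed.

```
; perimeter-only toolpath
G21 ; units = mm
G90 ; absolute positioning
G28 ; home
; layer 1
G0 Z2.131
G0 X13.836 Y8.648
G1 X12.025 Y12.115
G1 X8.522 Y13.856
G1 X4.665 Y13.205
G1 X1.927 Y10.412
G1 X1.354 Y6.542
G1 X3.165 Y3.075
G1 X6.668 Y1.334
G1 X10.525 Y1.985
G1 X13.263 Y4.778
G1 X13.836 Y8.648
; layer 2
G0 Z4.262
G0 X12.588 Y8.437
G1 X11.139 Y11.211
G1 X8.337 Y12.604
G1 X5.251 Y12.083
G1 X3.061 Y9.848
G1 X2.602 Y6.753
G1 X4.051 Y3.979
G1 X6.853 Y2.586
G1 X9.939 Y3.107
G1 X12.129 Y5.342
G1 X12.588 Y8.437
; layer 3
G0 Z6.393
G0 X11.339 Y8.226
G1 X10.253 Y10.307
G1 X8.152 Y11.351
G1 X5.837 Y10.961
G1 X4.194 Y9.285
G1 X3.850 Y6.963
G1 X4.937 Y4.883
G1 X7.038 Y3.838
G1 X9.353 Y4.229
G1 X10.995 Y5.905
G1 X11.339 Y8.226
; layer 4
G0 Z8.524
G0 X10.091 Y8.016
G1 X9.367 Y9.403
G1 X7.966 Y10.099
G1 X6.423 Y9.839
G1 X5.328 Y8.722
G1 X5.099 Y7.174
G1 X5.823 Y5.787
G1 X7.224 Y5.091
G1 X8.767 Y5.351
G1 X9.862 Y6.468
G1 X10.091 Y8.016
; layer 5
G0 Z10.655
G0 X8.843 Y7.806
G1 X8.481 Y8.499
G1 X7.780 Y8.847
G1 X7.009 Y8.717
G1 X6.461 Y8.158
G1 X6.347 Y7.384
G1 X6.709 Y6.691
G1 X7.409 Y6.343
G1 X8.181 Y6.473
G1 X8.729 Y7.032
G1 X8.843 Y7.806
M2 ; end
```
solid part
  facet normal 0.0000 0.0000 -1.0000
    outer loop
      vertex 8.708 15.108 0.000
      vertex 12.911 13.019 0.000
      vertex 15.084 8.858 0.000
    endloop
  endfacet
  facet normal 0.0000 0.0000 -1.0000
    outer loop
      vertex 4.079 14.327 0.000
      vertex 8.708 15.108 0.000
      vertex 15.084 8.858 0.000
    endloop
  endfacet
  facet normal 0.0000 0.0000 -1.0000
    outer loop
      vertex 0.794 10.975 0.000
      vertex 4.079 14.327 0.000
      vertex 15.084 8.858 0.000
    endloop
  endfacet
  facet normal 0.0000 0.0000 -1.0000
    outer loop
      vertex 0.106 6.332 0.000
      vertex 0.794 10.975 0.000
      vertex 15.084 8.858 0.000
    endloop
  endfacet
  facet normal 0.0000 0.0000 -1.0000
    outer loop
      vertex 2.279 2.171 0.000
      vertex 0.106 6.332 0.000
      vertex 15.084 8.858 0.000
    endloop
  endfacet
  facet normal 0.0000 0.0000 -1.0000
    outer loop
      vertex 6.482 0.082 0.000
      vertex 2.279 2.171 0.000
      vertex 15.084 8.858 0.000
    endloop
  endfacet
  facet normal 0.0000 0.0000 -1.0000
    outer loop
      vertex 11.111 0.863 0.000
      vertex 6.482 0.082 0.000
      vertex 15.084 8.858 0.000
    endloop
  endfacet
  facet normal 0.0000 0.0000 -1.0000
    outer loop
      vertex 14.396 4.215 0.000
      vertex 11.111 0.863 0.000
      vertex 15.084 8.858 0.000
    endloop
  endfacet
  facet normal 0.7718 0.4030 0.4919
    outer loop
      vertex 15.084 8.858 0.000
      vertex 12.911 13.019 0.000
      vertex 7.595 7.595 12.786
    endloop
  endfacet
  facet normal 0.3875 0.7797 0.4919
    outer loop
      vertex 12.911 13.019 0.000
      vertex 8.708 15.108 0.000
      vertex 7.595 7.595 12.786
    endloop
  endfacet
  facet normal -0.1449 0.8585 0.4919
    outer loop
      vertex 8.708 15.108 0.000
      vertex 4.079 14.327 0.000
      vertex 7.595 7.595 12.786
    endloop
  endfacet
  facet normal -0.6218 0.6094 0.4919
    outer loop
      vertex 4.079 14.327 0.000
      vertex 0.794 10.975 0.000
      vertex 7.595 7.595 12.786
    endloop
  endfacet
  facet normal -0.8613 0.1276 0.4919
    outer loop
      vertex 0.794 10.975 0.000
      vertex 0.106 6.332 0.000
      vertex 7.595 7.595 12.786
    endloop
  endfacet
  facet normal -0.7718 -0.4030 0.4919
    outer loop
      vertex 0.106 6.332 0.000
      vertex 2.279 2.171 0.000
      vertex 7.595 7.595 12.786
    endloop
  endfacet
  facet normal -0.3875 -0.7797 0.4919
    outer loop
      vertex 2.279 2.171 0.000
      vertex 6.482 0.082 0.000
      vertex 7.595 7.595 12.786
    endloop
  endfacet
  facet normal 0.1449 -0.8585 0.4919
    outer loop
      vertex 6.482 0.082 0.000
      vertex 11.111 0.863 0.000
      vertex 7.595 7.595 12.786
    endloop
  endfacet
  facet normal 0.6218 -0.6094 0.4919
    outer loop
      vertex 11.111 0.863 0.000
      vertex 14.396 4.215 0.000
      vertex 7.595 7.595 12.786
    endloop
  endfacet
  facet normal 0.8613 -0.1276 0.4919
    outer loop
      vertex 14.396 4.215 0.000
      vertex 15.084 8.858 0.000
      vertex 7.595 7.595 12.786
    endloop
  endfacet
endsolid part

The G0 Z moves step by Δz≈2.131 mm. The G1 loops shrink linearly with z, so the solid tapers from its base footprint up to z≈12.8. Closing with a flat bottom cap and the tapered top and triangulating gives 18 facets — a regular 10-sided pyramid, base circumscribed radius ≈ 7.59 mm, apex at z ≈ 12.8 mm.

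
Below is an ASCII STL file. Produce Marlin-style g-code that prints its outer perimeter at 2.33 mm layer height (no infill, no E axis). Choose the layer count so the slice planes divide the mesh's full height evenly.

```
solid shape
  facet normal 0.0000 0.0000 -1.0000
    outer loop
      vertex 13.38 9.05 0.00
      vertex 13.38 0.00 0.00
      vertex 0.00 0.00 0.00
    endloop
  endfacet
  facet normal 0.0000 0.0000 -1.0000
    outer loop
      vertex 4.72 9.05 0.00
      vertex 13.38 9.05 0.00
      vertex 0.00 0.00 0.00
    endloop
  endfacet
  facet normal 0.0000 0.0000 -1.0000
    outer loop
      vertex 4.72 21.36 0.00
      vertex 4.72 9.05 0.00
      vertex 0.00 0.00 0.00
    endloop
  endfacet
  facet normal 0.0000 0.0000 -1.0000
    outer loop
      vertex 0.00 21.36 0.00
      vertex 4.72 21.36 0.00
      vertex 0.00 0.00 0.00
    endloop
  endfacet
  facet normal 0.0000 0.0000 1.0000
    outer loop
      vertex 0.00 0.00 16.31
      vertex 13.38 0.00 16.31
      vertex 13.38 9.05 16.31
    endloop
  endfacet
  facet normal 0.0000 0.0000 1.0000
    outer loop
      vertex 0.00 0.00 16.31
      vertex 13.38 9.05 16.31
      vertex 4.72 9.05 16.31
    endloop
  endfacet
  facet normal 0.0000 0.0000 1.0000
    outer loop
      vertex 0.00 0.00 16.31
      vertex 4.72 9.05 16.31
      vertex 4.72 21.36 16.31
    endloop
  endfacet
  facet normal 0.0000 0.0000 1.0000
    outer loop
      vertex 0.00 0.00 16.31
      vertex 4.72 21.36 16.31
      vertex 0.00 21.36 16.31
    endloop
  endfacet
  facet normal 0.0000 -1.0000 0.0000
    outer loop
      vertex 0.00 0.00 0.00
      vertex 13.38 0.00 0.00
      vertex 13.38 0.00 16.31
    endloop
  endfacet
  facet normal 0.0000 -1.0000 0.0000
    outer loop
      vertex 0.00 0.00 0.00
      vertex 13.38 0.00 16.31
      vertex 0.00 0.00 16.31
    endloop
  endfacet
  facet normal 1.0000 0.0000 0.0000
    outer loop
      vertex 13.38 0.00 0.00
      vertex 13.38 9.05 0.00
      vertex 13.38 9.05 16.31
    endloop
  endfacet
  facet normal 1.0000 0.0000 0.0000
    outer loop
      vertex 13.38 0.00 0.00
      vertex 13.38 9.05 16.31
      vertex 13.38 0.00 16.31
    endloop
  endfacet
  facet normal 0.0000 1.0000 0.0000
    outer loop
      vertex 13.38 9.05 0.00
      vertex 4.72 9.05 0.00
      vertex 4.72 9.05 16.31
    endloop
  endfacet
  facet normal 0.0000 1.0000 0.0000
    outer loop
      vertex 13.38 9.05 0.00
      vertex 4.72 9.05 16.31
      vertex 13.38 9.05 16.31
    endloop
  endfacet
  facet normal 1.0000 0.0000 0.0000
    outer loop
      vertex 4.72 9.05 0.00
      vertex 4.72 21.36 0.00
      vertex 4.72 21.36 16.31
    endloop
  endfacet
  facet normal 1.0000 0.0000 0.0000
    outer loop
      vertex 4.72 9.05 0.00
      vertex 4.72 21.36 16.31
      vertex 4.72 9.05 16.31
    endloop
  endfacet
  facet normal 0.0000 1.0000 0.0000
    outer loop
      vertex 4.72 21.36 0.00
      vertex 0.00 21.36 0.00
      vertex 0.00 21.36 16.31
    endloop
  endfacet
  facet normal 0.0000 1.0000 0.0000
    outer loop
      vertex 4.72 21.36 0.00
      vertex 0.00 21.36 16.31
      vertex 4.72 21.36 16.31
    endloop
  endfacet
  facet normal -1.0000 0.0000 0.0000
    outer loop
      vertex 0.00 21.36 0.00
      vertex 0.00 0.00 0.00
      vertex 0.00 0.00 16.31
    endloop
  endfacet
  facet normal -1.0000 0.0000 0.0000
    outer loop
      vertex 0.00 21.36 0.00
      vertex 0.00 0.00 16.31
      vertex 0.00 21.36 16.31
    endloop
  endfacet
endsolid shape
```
; perimeter-only toolpath
G21 ; units = mm
G90 ; absolute positioning
G28 ; home
; layer 1
G0 Z2.33
G0 X0.00 Y0.00
G1 X13.38 Y0.00
G1 X13.38 Y9.05
G1 X4.72 Y9.05
G1 X4.72 Y21.36
G1 X0.00 Y21.36
G1 X0.00 Y0.00
; layer 2
G0 Z4.66
G0 X0.00 Y0.00
G1 X13.38 Y0.00
G1 X13.38 Y9.05
G1 X4.72 Y9.05
G1 X4.72 Y21.36
G1 X0.00 Y21.36
G1 X0.00 Y0.00
; layer 3
G0 Z6.99
G0 X0.00 Y0.00
G1 X13.38 Y0.00
G1 X13.38 Y9.05
G1 X4.72 Y9.05
G1 X4.72 Y21.36
G1 X0.00 Y21.36
G1 X0.00 Y0.00
; layer 4
G0 Z9.32
G0 X0.00 Y0.00
G1 X13.38 Y0.00
G1 X13.38 Y9.05
G1 X4.72 Y9.05
G1 X4.72 Y21.36
G1 X0.00 Y21.36
G1 X0.00 Y0.00
; layer 5
G0 Z11.65
G0 X0.00 Y0.00
G1 X13.38 Y0.00
G1 X13.38 Y9.05
G1 X4.72 Y9.05
G1 X4.72 Y21.36
G1 X0.00 Y21.36
G1 X0.00 Y0.00
; layer 6
G0 Z13.98
G0 X0.00 Y0.00
G1 X13.38 Y0.00
G1 X13.38 Y9.05
G1 X4.72 Y9.05
G1 X4.72 Y21.36
G1 X0.00 Y21.36
G1 X0.00 Y0.00
; layer 7
G0 Z16.31
G0 X0.00 Y0.00
G1 X13.38 Y0.00
G1 X13.38 Y9.05
G1 X4.72 Y9.05
G1 X4.72 Y21.36
G1 X0.00 Y21.36
G1 X0.00 Y0.00
M2 ; end

The solid is an L-shaped prism: outer 13.4 × 21.4 mm, arm thicknesses ≈ 9.05 mm (horizontal) and 4.72 mm (vertical), extruded 16.3 mm in z. Slicing at Δz = 2.33 mm — 7 equal slices spanning the solid's height, so layer i sits at z = i·h/7 — gives 7 non-empty perimeters. Each is a 6-segment closed polygon; G0 lifts to the layer z and rapids to the start vertex, then G1 traces the edges.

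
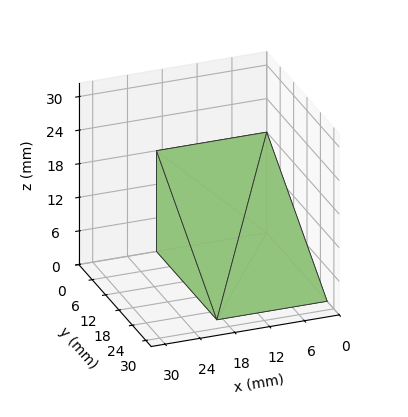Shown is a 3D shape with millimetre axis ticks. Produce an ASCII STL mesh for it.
Reading the render: the shape is a wedge (ramp): 19 × 27 mm base, rising to 18 mm along the y=0 edge and sloping linearly to z=0 at y=27 (dimensions read to the nearest mm from the axis ticks). For the STL, each face is triangulated and given an outward normal.

solid part
  facet normal 0.0000 0.0000 -1.0000
    outer loop
      vertex 19.00 27.00 0.00
      vertex 19.00 0.00 0.00
      vertex 0.00 0.00 0.00
    endloop
  endfacet
  facet normal 0.0000 0.0000 -1.0000
    outer loop
      vertex 0.00 27.00 0.00
      vertex 19.00 27.00 0.00
      vertex 0.00 0.00 0.00
    endloop
  endfacet
  facet normal 0.0000 -1.0000 0.0000
    outer loop
      vertex 0.00 0.00 0.00
      vertex 19.00 0.00 0.00
      vertex 19.00 0.00 18.00
    endloop
  endfacet
  facet normal 0.0000 -1.0000 0.0000
    outer loop
      vertex 0.00 0.00 0.00
      vertex 19.00 0.00 18.00
      vertex 0.00 0.00 18.00
    endloop
  endfacet
  facet normal 0.0000 0.5547 0.8321
    outer loop
      vertex 0.00 0.00 18.00
      vertex 19.00 0.00 18.00
      vertex 19.00 27.00 0.00
    endloop
  endfacet
  facet normal 0.0000 0.5547 0.8321
    outer loop
      vertex 0.00 0.00 18.00
      vertex 19.00 27.00 0.00
      vertex 0.00 27.00 0.00
    endloop
  endfacet
  facet normal -1.0000 0.0000 0.0000
    outer loop
      vertex 0.00 0.00 18.00
      vertex 0.00 27.00 0.00
      vertex 0.00 0.00 0.00
    endloop
  endfacet
  facet normal 1.0000 0.0000 0.0000
    outer loop
      vertex 19.00 0.00 0.00
      vertex 19.00 27.00 0.00
      vertex 19.00 0.00 18.00
    endloop
  endfacet
endsolid part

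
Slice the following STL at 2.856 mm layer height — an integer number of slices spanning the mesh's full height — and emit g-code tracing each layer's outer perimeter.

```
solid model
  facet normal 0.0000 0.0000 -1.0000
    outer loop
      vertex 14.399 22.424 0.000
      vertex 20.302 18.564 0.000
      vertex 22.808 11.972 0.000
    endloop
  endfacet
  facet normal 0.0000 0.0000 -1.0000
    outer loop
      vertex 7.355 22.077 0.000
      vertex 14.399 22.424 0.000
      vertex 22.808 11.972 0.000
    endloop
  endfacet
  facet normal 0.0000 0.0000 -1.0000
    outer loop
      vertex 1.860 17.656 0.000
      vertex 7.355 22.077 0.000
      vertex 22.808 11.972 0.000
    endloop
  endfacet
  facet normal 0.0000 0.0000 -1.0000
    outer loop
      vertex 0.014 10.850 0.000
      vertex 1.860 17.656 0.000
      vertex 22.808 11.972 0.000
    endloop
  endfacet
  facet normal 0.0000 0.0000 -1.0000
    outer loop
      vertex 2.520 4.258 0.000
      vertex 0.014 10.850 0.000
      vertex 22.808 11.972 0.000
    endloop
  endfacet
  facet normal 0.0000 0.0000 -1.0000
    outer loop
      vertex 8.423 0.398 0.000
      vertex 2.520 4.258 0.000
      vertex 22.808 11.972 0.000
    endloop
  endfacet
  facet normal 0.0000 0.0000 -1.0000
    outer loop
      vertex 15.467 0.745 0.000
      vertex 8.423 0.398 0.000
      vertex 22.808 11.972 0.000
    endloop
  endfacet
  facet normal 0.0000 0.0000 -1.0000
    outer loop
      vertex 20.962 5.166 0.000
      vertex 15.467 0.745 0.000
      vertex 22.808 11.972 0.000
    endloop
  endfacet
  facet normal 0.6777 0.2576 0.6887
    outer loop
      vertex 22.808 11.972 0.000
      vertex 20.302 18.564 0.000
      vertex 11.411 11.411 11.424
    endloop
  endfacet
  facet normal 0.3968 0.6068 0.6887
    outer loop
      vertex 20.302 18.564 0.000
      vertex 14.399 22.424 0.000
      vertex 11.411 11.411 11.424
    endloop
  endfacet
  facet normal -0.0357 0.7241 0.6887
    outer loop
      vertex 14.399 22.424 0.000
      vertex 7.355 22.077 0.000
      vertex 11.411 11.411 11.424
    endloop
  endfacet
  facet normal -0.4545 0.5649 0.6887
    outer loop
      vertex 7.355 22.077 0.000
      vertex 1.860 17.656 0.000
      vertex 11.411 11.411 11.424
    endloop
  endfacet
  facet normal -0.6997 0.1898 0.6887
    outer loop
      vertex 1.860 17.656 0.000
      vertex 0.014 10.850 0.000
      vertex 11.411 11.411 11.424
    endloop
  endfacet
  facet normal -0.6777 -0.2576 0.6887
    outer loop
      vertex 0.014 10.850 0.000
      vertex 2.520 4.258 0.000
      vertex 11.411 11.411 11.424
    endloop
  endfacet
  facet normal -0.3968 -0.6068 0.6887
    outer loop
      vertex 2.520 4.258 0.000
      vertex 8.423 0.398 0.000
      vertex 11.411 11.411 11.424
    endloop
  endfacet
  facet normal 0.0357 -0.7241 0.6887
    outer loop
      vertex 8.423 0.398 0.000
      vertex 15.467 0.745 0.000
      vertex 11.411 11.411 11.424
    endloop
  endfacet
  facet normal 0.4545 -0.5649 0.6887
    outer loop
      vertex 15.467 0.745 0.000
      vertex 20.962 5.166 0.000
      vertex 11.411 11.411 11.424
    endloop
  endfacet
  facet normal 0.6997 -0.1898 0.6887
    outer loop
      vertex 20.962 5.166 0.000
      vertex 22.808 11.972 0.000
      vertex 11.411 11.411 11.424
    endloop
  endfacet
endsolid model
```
; perimeter-only toolpath
G21 ; units = mm
G90 ; absolute positioning
G28 ; home
; layer 1
G0 Z2.856
G0 X19.959 Y11.832
G1 X18.079 Y16.776
G1 X13.652 Y19.671
G1 X8.369 Y19.411
G1 X4.248 Y16.095
G1 X2.863 Y10.990
G1 X4.743 Y6.046
G1 X9.170 Y3.151
G1 X14.453 Y3.411
G1 X18.574 Y6.727
G1 X19.959 Y11.832
; layer 2
G0 Z5.712
G0 X17.110 Y11.691
G1 X15.857 Y14.988
G1 X12.905 Y16.918
G1 X9.383 Y16.744
G1 X6.635 Y14.534
G1 X5.712 Y11.130
G1 X6.965 Y7.835
G1 X9.917 Y5.904
G1 X13.439 Y6.078
G1 X16.186 Y8.288
G1 X17.110 Y11.691
; layer 3
G0 Z8.568
G0 X14.260 Y11.551
G1 X13.634 Y13.199
G1 X12.158 Y14.164
G1 X10.397 Y14.078
G1 X9.023 Y12.972
G1 X8.562 Y11.271
G1 X9.188 Y9.623
G1 X10.664 Y8.658
G1 X12.425 Y8.744
G1 X13.799 Y9.850
G1 X14.260 Y11.551
M2 ; end

The solid is a regular 10-sided pyramid, base circumscribed radius ≈ 11.4 mm, apex at z ≈ 11.4 mm. Slicing at Δz = 2.856 mm — 4 equal slices spanning the solid's height, so layer i sits at z = i·h/4 — gives 3 non-empty perimeters. Each is a 10-segment closed polygon; G0 lifts to the layer z and rapids to the start vertex, then G1 traces the edges. The cross-section shrinks linearly with z (the slice at the apex is degenerate and omitted).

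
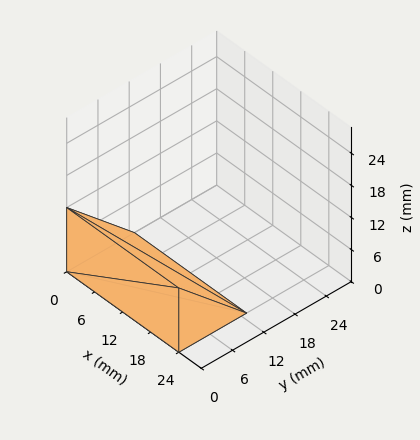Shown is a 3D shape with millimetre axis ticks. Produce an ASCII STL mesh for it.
Reading the render: the shape is a wedge (ramp): 24 × 13 mm base, rising to 12 mm along the y=0 edge and sloping linearly to z=0 at y=13 (dimensions read to the nearest mm from the axis ticks). For the STL, each face is triangulated and given an outward normal.

solid part
  facet normal 0.0000 0.0000 -1.0000
    outer loop
      vertex 24.0 13.0 0.0
      vertex 24.0 0.0 0.0
      vertex 0.0 0.0 0.0
    endloop
  endfacet
  facet normal 0.0000 0.0000 -1.0000
    outer loop
      vertex 0.0 13.0 0.0
      vertex 24.0 13.0 0.0
      vertex 0.0 0.0 0.0
    endloop
  endfacet
  facet normal 0.0000 -1.0000 0.0000
    outer loop
      vertex 0.0 0.0 0.0
      vertex 24.0 0.0 0.0
      vertex 24.0 0.0 12.0
    endloop
  endfacet
  facet normal 0.0000 -1.0000 0.0000
    outer loop
      vertex 0.0 0.0 0.0
      vertex 24.0 0.0 12.0
      vertex 0.0 0.0 12.0
    endloop
  endfacet
  facet normal 0.0000 0.6783 0.7348
    outer loop
      vertex 0.0 0.0 12.0
      vertex 24.0 0.0 12.0
      vertex 24.0 13.0 0.0
    endloop
  endfacet
  facet normal 0.0000 0.6783 0.7348
    outer loop
      vertex 0.0 0.0 12.0
      vertex 24.0 13.0 0.0
      vertex 0.0 13.0 0.0
    endloop
  endfacet
  facet normal -1.0000 0.0000 0.0000
    outer loop
      vertex 0.0 0.0 12.0
      vertex 0.0 13.0 0.0
      vertex 0.0 0.0 0.0
    endloop
  endfacet
  facet normal 1.0000 0.0000 0.0000
    outer loop
      vertex 24.0 0.0 0.0
      vertex 24.0 13.0 0.0
      vertex 24.0 0.0 12.0
    endloop
  endfacet
endsolid part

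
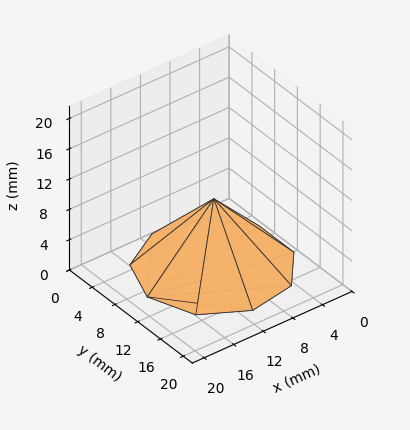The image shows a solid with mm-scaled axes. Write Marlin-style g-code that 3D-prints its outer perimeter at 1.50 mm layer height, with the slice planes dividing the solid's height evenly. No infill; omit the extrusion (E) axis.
Reading the render: the shape is a regular 9-sided pyramid, base circumscribed radius ≈ 9 mm, apex at z ≈ 9 mm (dimensions read to the nearest mm from the axis ticks). For the g-code, the solid's height is divided into equal slices at the stated Δz and each level perimeter traced with G1 moves after a G0 lift.

; perimeter-only toolpath
G21 ; units = mm
G90 ; absolute positioning
G28 ; home
; layer 1
G0 Z1.50
G0 X16.50 Y9.00
G1 X14.74 Y13.82
G1 X10.30 Y16.38
G1 X5.25 Y15.49
G1 X1.95 Y11.57
G1 X1.95 Y6.43
G1 X5.25 Y2.51
G1 X10.30 Y1.62
G1 X14.74 Y4.17
G1 X16.50 Y9.00
; layer 2
G0 Z3.00
G0 X15.00 Y9.00
G1 X13.59 Y12.86
G1 X10.04 Y14.91
G1 X6.00 Y14.19
G1 X3.36 Y11.05
G1 X3.36 Y6.95
G1 X6.00 Y3.81
G1 X10.04 Y3.09
G1 X13.59 Y5.14
G1 X15.00 Y9.00
; layer 3
G0 Z4.50
G0 X13.50 Y9.00
G1 X12.45 Y11.89
G1 X9.78 Y13.43
G1 X6.75 Y12.89
G1 X4.77 Y10.54
G1 X4.77 Y7.46
G1 X6.75 Y5.11
G1 X9.78 Y4.57
G1 X12.45 Y6.11
G1 X13.50 Y9.00
; layer 4
G0 Z6.00
G0 X12.00 Y9.00
G1 X11.30 Y10.93
G1 X9.52 Y11.95
G1 X7.50 Y11.60
G1 X6.18 Y10.03
G1 X6.18 Y7.97
G1 X7.50 Y6.40
G1 X9.52 Y6.05
G1 X11.30 Y7.07
G1 X12.00 Y9.00
; layer 5
G0 Z7.50
G0 X10.50 Y9.00
G1 X10.15 Y9.96
G1 X9.26 Y10.48
G1 X8.25 Y10.30
G1 X7.59 Y9.51
G1 X7.59 Y8.49
G1 X8.25 Y7.70
G1 X9.26 Y7.52
G1 X10.15 Y8.04
G1 X10.50 Y9.00
M2 ; end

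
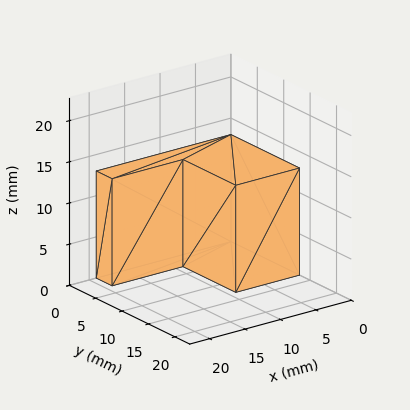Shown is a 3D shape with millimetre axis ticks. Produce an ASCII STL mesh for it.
Reading the render: the shape is an L-shaped prism: outer 19 × 13 mm, arm thicknesses ≈ 3 mm (horizontal) and 9 mm (vertical), extruded 13 mm in z (dimensions read to the nearest mm from the axis ticks). For the STL, each face is triangulated and given an outward normal.

solid part
  facet normal 0.0000 0.0000 -1.0000
    outer loop
      vertex 19.00 3.00 0.00
      vertex 19.00 0.00 0.00
      vertex 0.00 0.00 0.00
    endloop
  endfacet
  facet normal 0.0000 0.0000 -1.0000
    outer loop
      vertex 9.00 3.00 0.00
      vertex 19.00 3.00 0.00
      vertex 0.00 0.00 0.00
    endloop
  endfacet
  facet normal 0.0000 0.0000 -1.0000
    outer loop
      vertex 9.00 13.00 0.00
      vertex 9.00 3.00 0.00
      vertex 0.00 0.00 0.00
    endloop
  endfacet
  facet normal 0.0000 0.0000 -1.0000
    outer loop
      vertex 0.00 13.00 0.00
      vertex 9.00 13.00 0.00
      vertex 0.00 0.00 0.00
    endloop
  endfacet
  facet normal 0.0000 0.0000 1.0000
    outer loop
      vertex 0.00 0.00 13.00
      vertex 19.00 0.00 13.00
      vertex 19.00 3.00 13.00
    endloop
  endfacet
  facet normal 0.0000 0.0000 1.0000
    outer loop
      vertex 0.00 0.00 13.00
      vertex 19.00 3.00 13.00
      vertex 9.00 3.00 13.00
    endloop
  endfacet
  facet normal 0.0000 0.0000 1.0000
    outer loop
      vertex 0.00 0.00 13.00
      vertex 9.00 3.00 13.00
      vertex 9.00 13.00 13.00
    endloop
  endfacet
  facet normal 0.0000 0.0000 1.0000
    outer loop
      vertex 0.00 0.00 13.00
      vertex 9.00 13.00 13.00
      vertex 0.00 13.00 13.00
    endloop
  endfacet
  facet normal 0.0000 -1.0000 0.0000
    outer loop
      vertex 0.00 0.00 0.00
      vertex 19.00 0.00 0.00
      vertex 19.00 0.00 13.00
    endloop
  endfacet
  facet normal 0.0000 -1.0000 0.0000
    outer loop
      vertex 0.00 0.00 0.00
      vertex 19.00 0.00 13.00
      vertex 0.00 0.00 13.00
    endloop
  endfacet
  facet normal 1.0000 0.0000 0.0000
    outer loop
      vertex 19.00 0.00 0.00
      vertex 19.00 3.00 0.00
      vertex 19.00 3.00 13.00
    endloop
  endfacet
  facet normal 1.0000 0.0000 0.0000
    outer loop
      vertex 19.00 0.00 0.00
      vertex 19.00 3.00 13.00
      vertex 19.00 0.00 13.00
    endloop
  endfacet
  facet normal 0.0000 1.0000 0.0000
    outer loop
      vertex 19.00 3.00 0.00
      vertex 9.00 3.00 0.00
      vertex 9.00 3.00 13.00
    endloop
  endfacet
  facet normal 0.0000 1.0000 0.0000
    outer loop
      vertex 19.00 3.00 0.00
      vertex 9.00 3.00 13.00
      vertex 19.00 3.00 13.00
    endloop
  endfacet
  facet normal 1.0000 0.0000 0.0000
    outer loop
      vertex 9.00 3.00 0.00
      vertex 9.00 13.00 0.00
      vertex 9.00 13.00 13.00
    endloop
  endfacet
  facet normal 1.0000 0.0000 0.0000
    outer loop
      vertex 9.00 3.00 0.00
      vertex 9.00 13.00 13.00
      vertex 9.00 3.00 13.00
    endloop
  endfacet
  facet normal 0.0000 1.0000 0.0000
    outer loop
      vertex 9.00 13.00 0.00
      vertex 0.00 13.00 0.00
      vertex 0.00 13.00 13.00
    endloop
  endfacet
  facet normal 0.0000 1.0000 0.0000
    outer loop
      vertex 9.00 13.00 0.00
      vertex 0.00 13.00 13.00
      vertex 9.00 13.00 13.00
    endloop
  endfacet
  facet normal -1.0000 0.0000 0.0000
    outer loop
      vertex 0.00 13.00 0.00
      vertex 0.00 0.00 0.00
      vertex 0.00 0.00 13.00
    endloop
  endfacet
  facet normal -1.0000 0.0000 0.0000
    outer loop
      vertex 0.00 13.00 0.00
      vertex 0.00 0.00 13.00
      vertex 0.00 13.00 13.00
    endloop
  endfacet
endsolid part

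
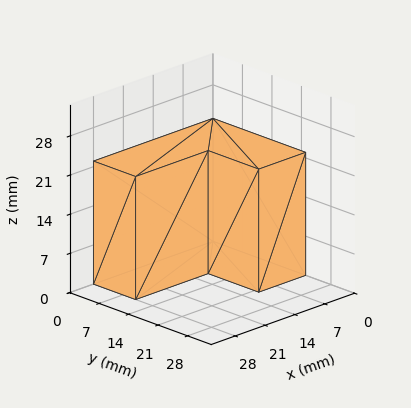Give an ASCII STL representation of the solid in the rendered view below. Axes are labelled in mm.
Reading the render: the shape is an L-shaped prism: outer 28 × 22 mm, arm thicknesses ≈ 10 mm (horizontal) and 11 mm (vertical), extruded 22 mm in z (dimensions read to the nearest mm from the axis ticks). For the STL, each face is triangulated and given an outward normal.

solid part
  facet normal 0.0000 0.0000 -1.0000
    outer loop
      vertex 28.000 10.000 0.000
      vertex 28.000 0.000 0.000
      vertex 0.000 0.000 0.000
    endloop
  endfacet
  facet normal 0.0000 0.0000 -1.0000
    outer loop
      vertex 11.000 10.000 0.000
      vertex 28.000 10.000 0.000
      vertex 0.000 0.000 0.000
    endloop
  endfacet
  facet normal 0.0000 0.0000 -1.0000
    outer loop
      vertex 11.000 22.000 0.000
      vertex 11.000 10.000 0.000
      vertex 0.000 0.000 0.000
    endloop
  endfacet
  facet normal 0.0000 0.0000 -1.0000
    outer loop
      vertex 0.000 22.000 0.000
      vertex 11.000 22.000 0.000
      vertex 0.000 0.000 0.000
    endloop
  endfacet
  facet normal 0.0000 0.0000 1.0000
    outer loop
      vertex 0.000 0.000 22.000
      vertex 28.000 0.000 22.000
      vertex 28.000 10.000 22.000
    endloop
  endfacet
  facet normal 0.0000 0.0000 1.0000
    outer loop
      vertex 0.000 0.000 22.000
      vertex 28.000 10.000 22.000
      vertex 11.000 10.000 22.000
    endloop
  endfacet
  facet normal 0.0000 0.0000 1.0000
    outer loop
      vertex 0.000 0.000 22.000
      vertex 11.000 10.000 22.000
      vertex 11.000 22.000 22.000
    endloop
  endfacet
  facet normal 0.0000 0.0000 1.0000
    outer loop
      vertex 0.000 0.000 22.000
      vertex 11.000 22.000 22.000
      vertex 0.000 22.000 22.000
    endloop
  endfacet
  facet normal 0.0000 -1.0000 0.0000
    outer loop
      vertex 0.000 0.000 0.000
      vertex 28.000 0.000 0.000
      vertex 28.000 0.000 22.000
    endloop
  endfacet
  facet normal 0.0000 -1.0000 0.0000
    outer loop
      vertex 0.000 0.000 0.000
      vertex 28.000 0.000 22.000
      vertex 0.000 0.000 22.000
    endloop
  endfacet
  facet normal 1.0000 0.0000 0.0000
    outer loop
      vertex 28.000 0.000 0.000
      vertex 28.000 10.000 0.000
      vertex 28.000 10.000 22.000
    endloop
  endfacet
  facet normal 1.0000 0.0000 0.0000
    outer loop
      vertex 28.000 0.000 0.000
      vertex 28.000 10.000 22.000
      vertex 28.000 0.000 22.000
    endloop
  endfacet
  facet normal 0.0000 1.0000 0.0000
    outer loop
      vertex 28.000 10.000 0.000
      vertex 11.000 10.000 0.000
      vertex 11.000 10.000 22.000
    endloop
  endfacet
  facet normal 0.0000 1.0000 0.0000
    outer loop
      vertex 28.000 10.000 0.000
      vertex 11.000 10.000 22.000
      vertex 28.000 10.000 22.000
    endloop
  endfacet
  facet normal 1.0000 0.0000 0.0000
    outer loop
      vertex 11.000 10.000 0.000
      vertex 11.000 22.000 0.000
      vertex 11.000 22.000 22.000
    endloop
  endfacet
  facet normal 1.0000 0.0000 0.0000
    outer loop
      vertex 11.000 10.000 0.000
      vertex 11.000 22.000 22.000
      vertex 11.000 10.000 22.000
    endloop
  endfacet
  facet normal 0.0000 1.0000 0.0000
    outer loop
      vertex 11.000 22.000 0.000
      vertex 0.000 22.000 0.000
      vertex 0.000 22.000 22.000
    endloop
  endfacet
  facet normal 0.0000 1.0000 0.0000
    outer loop
      vertex 11.000 22.000 0.000
      vertex 0.000 22.000 22.000
      vertex 11.000 22.000 22.000
    endloop
  endfacet
  facet normal -1.0000 0.0000 0.0000
    outer loop
      vertex 0.000 22.000 0.000
      vertex 0.000 0.000 0.000
      vertex 0.000 0.000 22.000
    endloop
  endfacet
  facet normal -1.0000 0.0000 0.0000
    outer loop
      vertex 0.000 22.000 0.000
      vertex 0.000 0.000 22.000
      vertex 0.000 22.000 22.000
    endloop
  endfacet
endsolid part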